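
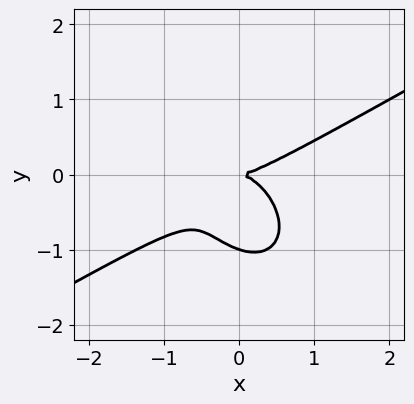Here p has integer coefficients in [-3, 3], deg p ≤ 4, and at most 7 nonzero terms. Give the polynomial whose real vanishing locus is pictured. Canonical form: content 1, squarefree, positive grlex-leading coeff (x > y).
2*x^3 - 2*x^2*y - x*y^2 - 3*y^3 - 3*y^2

1. The degree is 3 — no degree-2 curve has this shape.
2. Against the integer gridlines: it crosses the x-axis at the gridline x = 0; the y-axis gridline crossings are at y ∈ {-1, 0}.
3. Matching integer coefficients to the picture gives p.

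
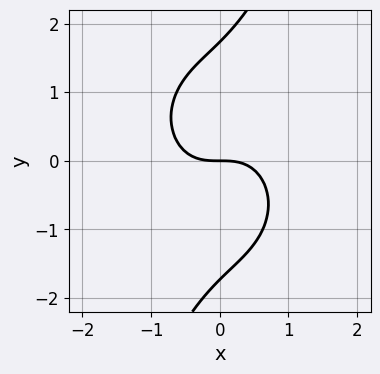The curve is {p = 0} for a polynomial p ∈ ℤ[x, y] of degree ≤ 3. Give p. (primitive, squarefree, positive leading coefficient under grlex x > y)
1. Degree: the shape is more complex than any degree-2 curve, so deg p = 3.
2. Reading off the gridlines: one x-axis crossing is at x = 0; it meets the y-axis at y = 0 (among the integer gridlines).
3. These observations pin down the coefficients.

3*x^3 + 2*x*y^2 - y^3 + 3*y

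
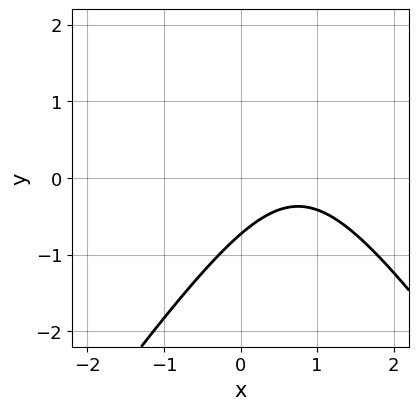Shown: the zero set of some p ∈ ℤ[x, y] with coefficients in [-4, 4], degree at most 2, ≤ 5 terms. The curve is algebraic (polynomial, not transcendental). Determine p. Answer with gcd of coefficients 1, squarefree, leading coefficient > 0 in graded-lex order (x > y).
2*x^2 - y^2 - 3*x + 2*y + 2

(a) The degree is 2 — no degree-1 curve has this shape.
(b) Against the integer gridlines: the curve avoids every integer x-axis point in the box.
(c) Putting this together gives p.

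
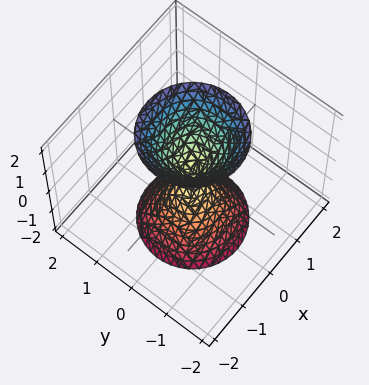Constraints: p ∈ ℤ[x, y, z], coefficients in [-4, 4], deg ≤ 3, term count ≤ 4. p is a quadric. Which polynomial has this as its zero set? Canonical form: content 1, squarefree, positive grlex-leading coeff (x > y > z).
First, there are 2 components. They look like related sheets of one shape, so recover p as a whole.
Next, degree: two nappes meeting at a single point; a quadric, so deg p = 2.
Then, symmetries: mirror symmetry z ↦ −z ⇒ only even powers of z; the z-axis is an axis of rotation, so x and y enter only as x² + y².
Then, from the axis intercepts and sections: it crosses the y-axis at the gridline y = 0; one x-axis crossing is at x = 0; one z-axis crossing is at z = 0.
Finally, assembling these constraints gives the stated polynomial.

3*x^2 + 3*y^2 - z^2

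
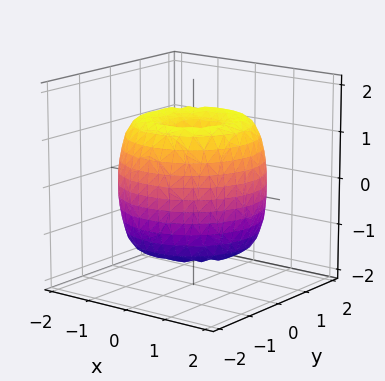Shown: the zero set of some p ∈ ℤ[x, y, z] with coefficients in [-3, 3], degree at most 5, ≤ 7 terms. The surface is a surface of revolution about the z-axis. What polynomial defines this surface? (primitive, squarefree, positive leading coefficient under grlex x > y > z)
First, the degree is 4 — a generic line meets the surface in up to 4 points.
Then, symmetry: the z-axis is an axis of rotation, so x and y enter only as x² + y².
Next, checking where it meets the axes: the z-axis gridline crossings are at z ∈ {-1, 1}; a circular section at z = 0 has radius between 1 and 2.
Finally, these observations pin down the coefficients.

x^4 + 2*x^2*y^2 + y^4 - 2*x^2 - 2*y^2 + z^2 - 1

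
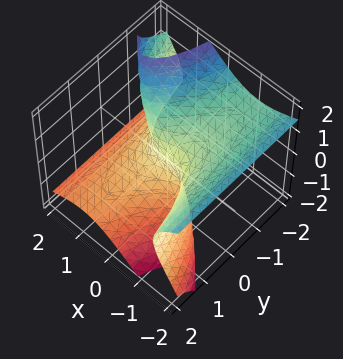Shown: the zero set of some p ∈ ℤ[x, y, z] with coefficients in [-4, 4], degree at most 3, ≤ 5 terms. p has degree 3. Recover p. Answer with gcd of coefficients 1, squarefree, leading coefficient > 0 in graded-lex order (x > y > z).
2*x^3 + x*y*z - 3*x*z^2 + 2*z^3 + 3*y

Degree: a generic line meets the surface in up to 3 points, so deg p = 3.
Observable constraints: one x-axis crossing is at x = 0; one z-axis crossing is at z = 0; it meets the y-axis at y = 0 (among the integer gridlines).
Together with the visible shape, these determine p as stated.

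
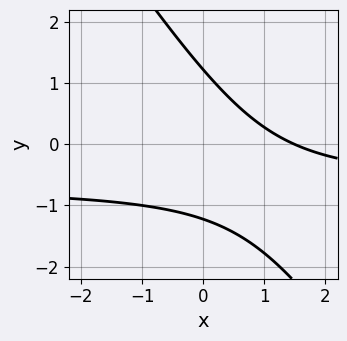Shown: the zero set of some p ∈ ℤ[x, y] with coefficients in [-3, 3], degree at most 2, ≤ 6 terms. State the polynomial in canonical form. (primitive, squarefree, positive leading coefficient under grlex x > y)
3*x*y + 2*y^2 + 2*x - 3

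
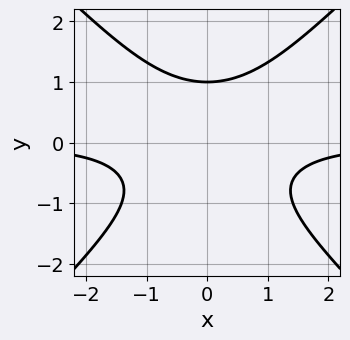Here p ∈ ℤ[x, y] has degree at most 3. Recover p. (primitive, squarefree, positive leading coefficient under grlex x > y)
(a) Degree: no degree-2 curve has this shape, so deg p = 3.
(b) Symmetries: mirror symmetry x ↦ −x ⇒ only even powers of x.
(c) From the axis intercepts and sections: it misses every integer gridline on the x-axis; it meets the y-axis at y = 1 (among the integer gridlines).
(d) Together with the visible shape, these determine p as stated.

x^2*y - y^3 + 1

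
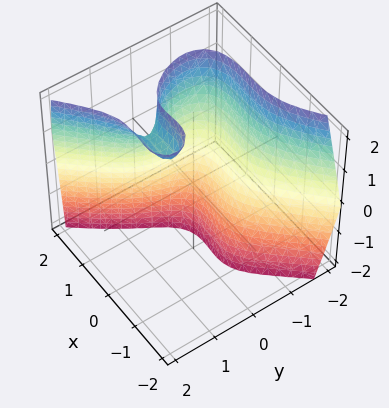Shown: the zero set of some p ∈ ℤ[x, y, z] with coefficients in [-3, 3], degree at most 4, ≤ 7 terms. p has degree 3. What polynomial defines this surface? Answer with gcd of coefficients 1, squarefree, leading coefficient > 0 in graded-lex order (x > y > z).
First, deg p = 3. No degree-2 surface has this shape.
Next, reading off the gridlines: the surface avoids every integer z-axis point in the box.
Finally, solving for integer coefficients yields p as stated.

3*x^3 - x^2*z - 3*y^3 + 3*y*z - 2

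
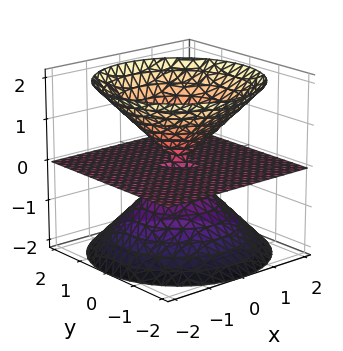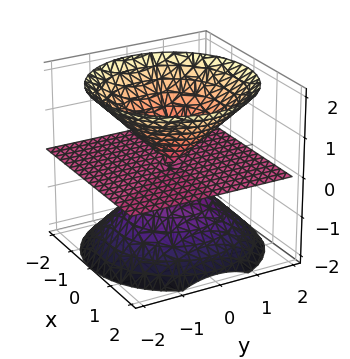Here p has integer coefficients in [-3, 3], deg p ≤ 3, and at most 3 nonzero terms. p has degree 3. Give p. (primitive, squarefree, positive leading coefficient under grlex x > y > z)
x^2*z + y^2*z - z^3

I count 2 distinct pieces. Treating them together as one polynomial.
deg p = 3. A generic line meets the surface in up to 3 points.
From the axis intercepts and sections: every point of the y-axis in the box is on the surface; it meets the z-axis at z = 0 (among the integer gridlines); the visible x-axis segment lies entirely on the surface.
The integer polynomial consistent with all of this is the stated p.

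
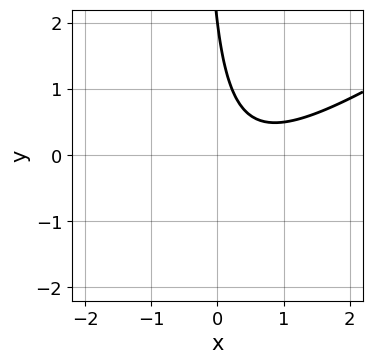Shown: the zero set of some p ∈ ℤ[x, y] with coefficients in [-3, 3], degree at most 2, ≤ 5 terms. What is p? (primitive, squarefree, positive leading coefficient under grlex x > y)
2*x^2 - 3*x*y - 2*x - y + 2

Degree: no degree-1 curve has this shape, so deg p = 2.
From the visible intercepts: one y-axis crossing is at y = 2; it misses every integer gridline on the x-axis.
The integer polynomial consistent with all of this is the stated p.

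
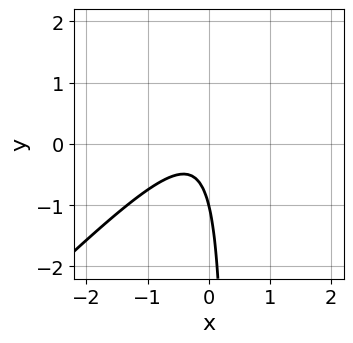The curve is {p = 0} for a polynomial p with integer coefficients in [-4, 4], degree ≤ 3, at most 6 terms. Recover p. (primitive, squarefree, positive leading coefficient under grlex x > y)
3*x^2 - 3*x*y + x + y + 1

1. deg p = 2.
2. Against the integer gridlines: it misses every integer gridline on the x-axis; one y-axis crossing is at y = -1.
3. Putting this together gives p.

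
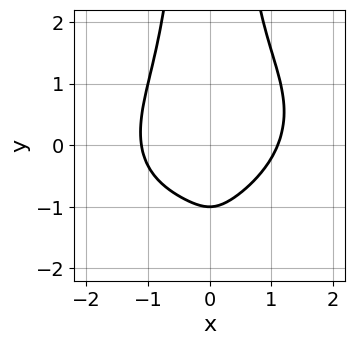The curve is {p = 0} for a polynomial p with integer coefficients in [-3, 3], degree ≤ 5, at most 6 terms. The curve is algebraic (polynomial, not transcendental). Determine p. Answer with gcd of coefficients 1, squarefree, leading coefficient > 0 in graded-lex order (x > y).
2*x^4 - x^3*y + 3*x^2*y^2 - 3*y - 3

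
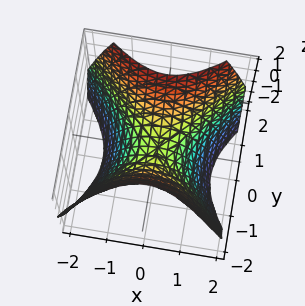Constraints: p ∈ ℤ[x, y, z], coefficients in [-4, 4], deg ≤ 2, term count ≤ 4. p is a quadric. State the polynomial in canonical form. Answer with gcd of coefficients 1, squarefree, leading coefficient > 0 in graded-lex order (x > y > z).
1. The degree is 2 — a saddle surface; a quadric.
2. Symmetries: it's symmetric under y → −y, forcing even powers of y; the x ↦ −x reflection is a symmetry, so x appears only in even powers.
3. Against the integer gridlines: it meets the y-axis at y = 0 (among the integer gridlines); it crosses the z-axis at the gridline z = 0; it meets the x-axis at x = 0 (among the integer gridlines).
4. Fitting integer coefficients to these (and the overall shape) gives p.

x^2 - y^2 + z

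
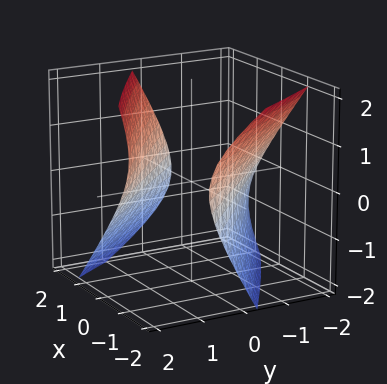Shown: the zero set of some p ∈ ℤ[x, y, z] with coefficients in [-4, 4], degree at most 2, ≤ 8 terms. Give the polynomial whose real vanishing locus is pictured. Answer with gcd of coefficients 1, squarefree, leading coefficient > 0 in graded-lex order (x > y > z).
First, there are 2 components. Treating them together as one polynomial.
Next, degree: the shape is more complex than any degree-1 surface, so deg p = 2.
Then, checking where it meets the axes: no z-intercept at any integer in the box.
Finally, these observations pin down the coefficients.

x^2 + 2*x*y + y^2 + y*z - z^2 - 2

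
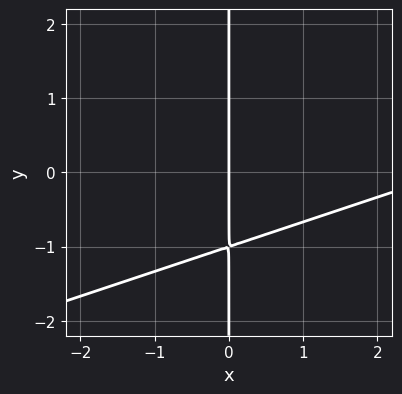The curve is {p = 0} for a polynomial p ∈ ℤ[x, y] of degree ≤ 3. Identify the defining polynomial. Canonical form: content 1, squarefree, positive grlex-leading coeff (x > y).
x^2 - 3*x*y - 3*x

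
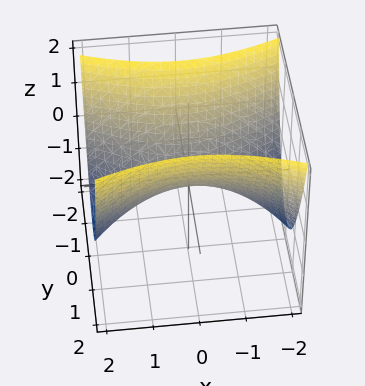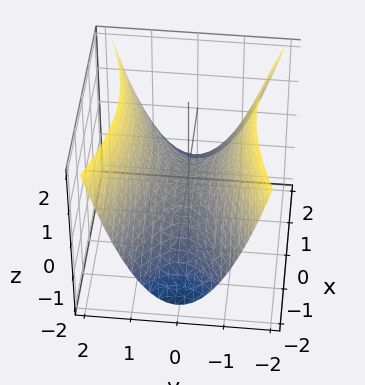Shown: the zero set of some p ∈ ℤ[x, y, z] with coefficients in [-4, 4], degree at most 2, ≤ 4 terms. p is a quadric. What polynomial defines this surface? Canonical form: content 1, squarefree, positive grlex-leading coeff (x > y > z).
First, degree: a hyperbolic paraboloid; a quadric, so deg p = 2.
Then, symmetries: mirror symmetry x ↦ −x ⇒ only even powers of x; it's symmetric under y → −y, forcing even powers of y.
Next, against the integer gridlines: it meets the x-axis at x = 0 (among the integer gridlines); one z-axis crossing is at z = 0; it meets the y-axis at y = 0 (among the integer gridlines).
Finally, assembling these constraints gives the stated polynomial.

x^2 - 3*y^2 + 3*z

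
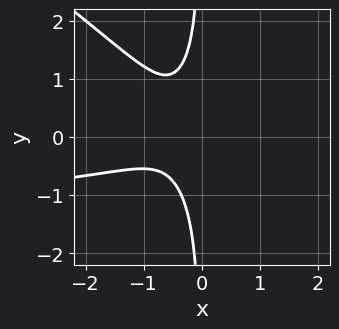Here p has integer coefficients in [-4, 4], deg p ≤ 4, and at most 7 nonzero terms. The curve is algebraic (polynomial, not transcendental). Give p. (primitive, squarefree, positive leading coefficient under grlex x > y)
deg p = 3. The shape is more complex than any degree-2 curve.
Reading off the gridlines: the curve avoids every integer y-axis point in the box; the curve avoids every integer x-axis point in the box.
Matching integer coefficients to the picture gives p.

2*x^2*y + 3*x*y^2 + 3*x^2 + 3*x + 2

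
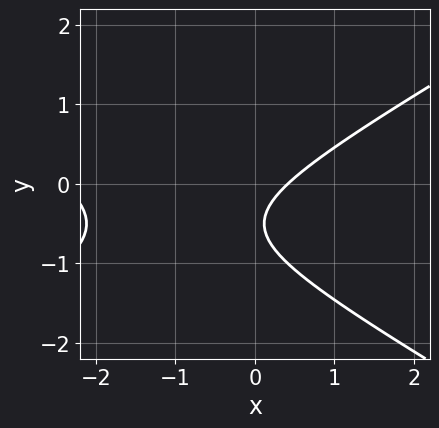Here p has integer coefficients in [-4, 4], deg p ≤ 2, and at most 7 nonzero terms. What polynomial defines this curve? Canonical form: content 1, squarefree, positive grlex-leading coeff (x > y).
(a) deg p = 2. A generic line meets the curve in up to 2 points.
(b) Checking where it meets the axes: the curve avoids every integer y-axis point in the box.
(c) The integer polynomial consistent with all of this is the stated p.

x^2 - 3*y^2 + 2*x - 3*y - 1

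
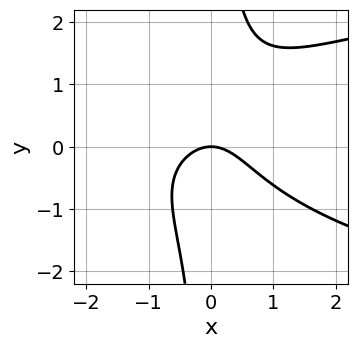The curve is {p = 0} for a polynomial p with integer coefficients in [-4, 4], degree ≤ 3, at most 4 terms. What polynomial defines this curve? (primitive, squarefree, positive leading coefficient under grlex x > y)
1. Degree: no degree-2 curve has this shape, so deg p = 3.
2. Against the integer gridlines: it crosses the x-axis at the gridline x = 0; one y-axis crossing is at y = 0.
3. Matching integer coefficients to the picture gives p.

x*y^2 - x^2 - y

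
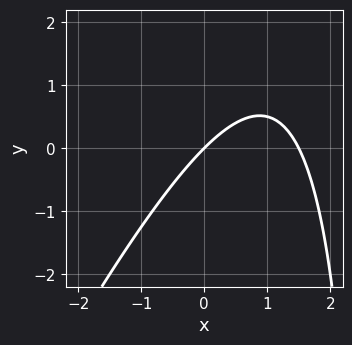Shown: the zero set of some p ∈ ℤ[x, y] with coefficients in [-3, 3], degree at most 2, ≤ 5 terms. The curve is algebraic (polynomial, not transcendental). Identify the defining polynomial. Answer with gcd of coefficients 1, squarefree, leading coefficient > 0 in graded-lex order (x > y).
(a) deg p = 2. The shape is more complex than any degree-1 curve.
(b) Checking where it meets the axes: it meets the x-axis at x = 0 (among the integer gridlines); it meets the y-axis at y = 0 (among the integer gridlines).
(c) Together with the visible shape, these determine p as stated.

2*x^2 - x*y - 3*x + 3*y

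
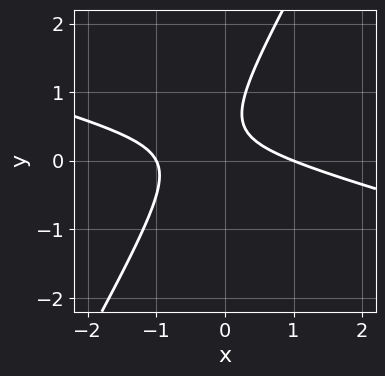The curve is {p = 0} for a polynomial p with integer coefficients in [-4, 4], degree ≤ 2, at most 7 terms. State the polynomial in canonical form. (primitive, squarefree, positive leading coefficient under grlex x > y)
Degree: the shape is more complex than any degree-1 curve, so deg p = 2.
Observable constraints: it misses every integer gridline on the y-axis; the x-axis gridline crossings are at x ∈ {-1, 1}.
Fitting integer coefficients to these (and the overall shape) gives p.

x^2 + 3*x*y - 2*y^2 + 2*y - 1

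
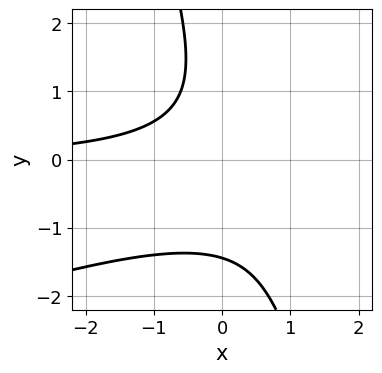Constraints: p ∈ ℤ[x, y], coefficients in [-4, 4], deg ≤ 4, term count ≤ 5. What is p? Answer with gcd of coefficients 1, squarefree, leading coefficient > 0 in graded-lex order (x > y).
(a) deg p = 3. No degree-2 curve has this shape.
(b) From the axis intercepts and sections: no x-intercept at any integer in the box.
(c) Fitting integer coefficients to these (and the overall shape) gives p.

x^2*y - 3*x*y^2 - y^3 - 3*x*y - 3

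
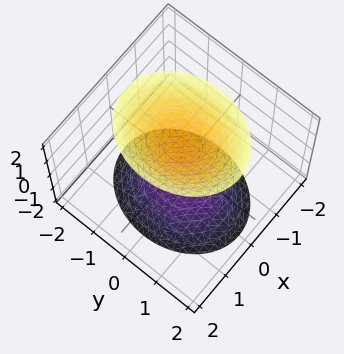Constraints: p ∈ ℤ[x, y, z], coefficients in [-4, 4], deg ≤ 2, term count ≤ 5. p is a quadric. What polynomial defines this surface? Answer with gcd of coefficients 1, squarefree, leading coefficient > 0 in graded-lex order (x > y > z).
1. There are 2 components.
2. Degree: two sheets facing apart; a quadric, so deg p = 2.
3. Symmetries: mirror symmetry y ↦ −y ⇒ only even powers of y; the z ↦ −z reflection is a symmetry, so z appears only in even powers; the x ↦ −x reflection is a symmetry, so x appears only in even powers.
4. Checking where it meets the axes: the surface avoids every integer x-axis point in the box; no y-intercept at any integer in the box.
5. These observations pin down the coefficients.

3*x^2 + 2*y^2 - 2*z^2 + 3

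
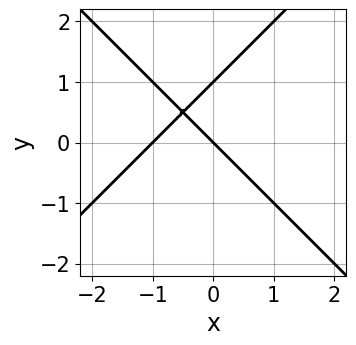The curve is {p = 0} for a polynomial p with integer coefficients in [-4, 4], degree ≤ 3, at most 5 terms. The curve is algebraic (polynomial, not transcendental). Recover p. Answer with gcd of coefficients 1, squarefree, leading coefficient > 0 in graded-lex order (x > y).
x^2 - y^2 + x + y

First, the degree is 2 — a generic line meets the curve in up to 2 points.
Then, reading off the gridlines: among the integer gridlines, it crosses the y-axis at y ∈ {0, 1}; the x-axis gridline crossings are at x ∈ {-1, 0}.
Finally, solving for integer coefficients yields p as stated.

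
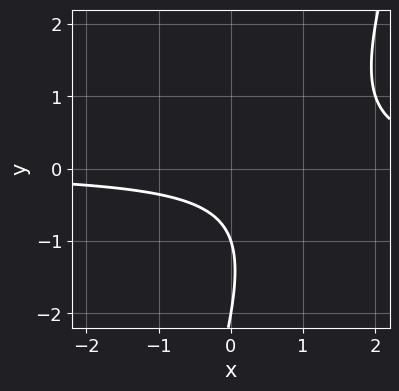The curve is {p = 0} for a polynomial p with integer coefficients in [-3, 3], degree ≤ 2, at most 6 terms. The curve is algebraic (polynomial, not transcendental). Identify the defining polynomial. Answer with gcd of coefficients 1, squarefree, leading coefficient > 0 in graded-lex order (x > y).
The degree is 2 — no degree-1 curve has this shape.
From the axis intercepts and sections: the curve avoids every integer x-axis point in the box; among the integer gridlines, it crosses the y-axis at y ∈ {-2, -1}.
Matching integer coefficients to the picture gives p.

3*x*y - y^2 - 3*y - 2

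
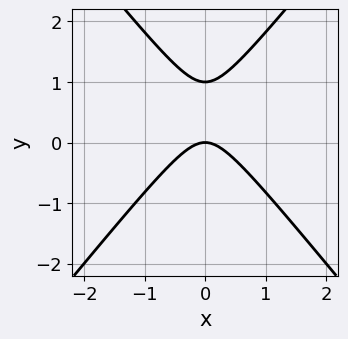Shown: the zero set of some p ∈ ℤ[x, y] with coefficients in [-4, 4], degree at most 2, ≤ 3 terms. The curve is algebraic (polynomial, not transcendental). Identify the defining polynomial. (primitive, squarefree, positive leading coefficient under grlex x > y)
3*x^2 - 2*y^2 + 2*y

The degree is 2 — no degree-1 curve has this shape.
Symmetries: the x ↦ −x reflection is a symmetry, so x appears only in even powers.
From the visible intercepts: the y-axis gridline crossings are at y ∈ {0, 1}; one x-axis crossing is at x = 0.
Assembling these constraints gives the stated polynomial.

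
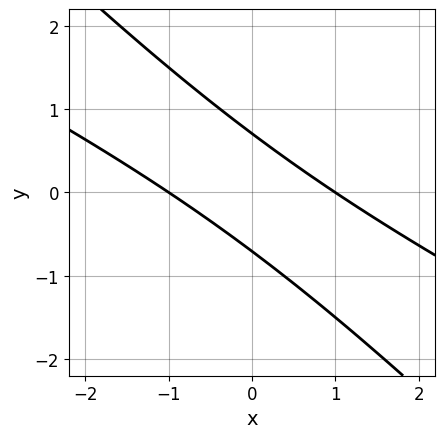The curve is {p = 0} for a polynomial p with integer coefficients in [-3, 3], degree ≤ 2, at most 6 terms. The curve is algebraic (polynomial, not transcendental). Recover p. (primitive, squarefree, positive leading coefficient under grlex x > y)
x^2 + 3*x*y + 2*y^2 - 1

(a) deg p = 2.
(b) Checking where it meets the axes: among the integer gridlines, it crosses the x-axis at x ∈ {-1, 1}.
(c) Assembling these constraints gives the stated polynomial.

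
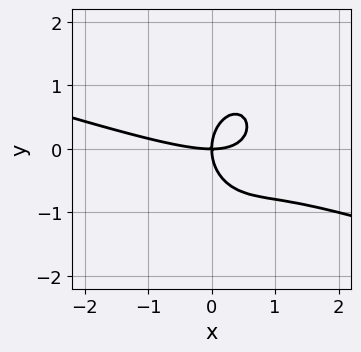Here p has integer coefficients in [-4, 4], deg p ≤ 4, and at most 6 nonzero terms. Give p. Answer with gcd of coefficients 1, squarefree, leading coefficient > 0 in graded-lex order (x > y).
First, degree: no degree-2 curve has this shape, so deg p = 3.
Then, reading off the gridlines: one y-axis crossing is at y = 0; it crosses the x-axis at the gridline x = 0.
Finally, together with the visible shape, these determine p as stated.

x^3 + 3*x^2*y + 2*y^3 - 3*x*y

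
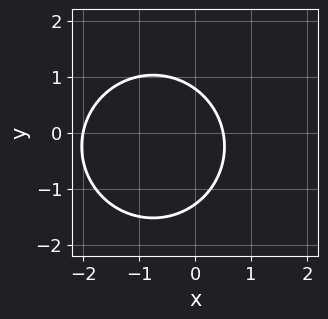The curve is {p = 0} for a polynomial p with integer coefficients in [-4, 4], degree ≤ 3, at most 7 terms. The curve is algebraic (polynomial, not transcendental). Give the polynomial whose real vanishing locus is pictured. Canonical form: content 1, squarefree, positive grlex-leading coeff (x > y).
2*x^2 + 2*y^2 + 3*x + y - 2

1. deg p = 2. No degree-1 curve has this shape.
2. Against the integer gridlines: one x-axis crossing is at x = -2.
3. The integer polynomial consistent with all of this is the stated p.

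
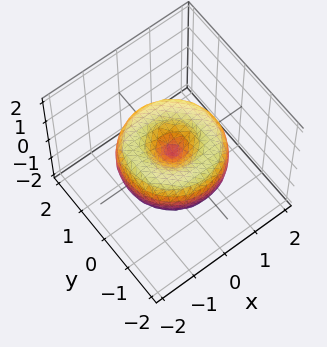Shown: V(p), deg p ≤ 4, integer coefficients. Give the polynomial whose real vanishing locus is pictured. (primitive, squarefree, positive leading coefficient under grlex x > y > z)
x^4 + 2*x^2*y^2 + y^4 - 2*x^2 - 2*y^2 + 2*z^2

1. Degree: a generic line meets the surface in up to 4 points, so deg p = 4.
2. By symmetry, every cross-section ⟂ z is a circle, so x, y appear only via x² + y².
3. Observable constraints: one y-axis crossing is at y = 0; one x-axis crossing is at x = 0.
4. Together with the visible shape, these determine p as stated.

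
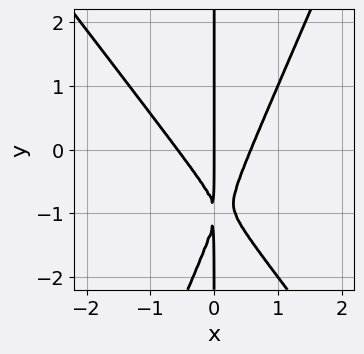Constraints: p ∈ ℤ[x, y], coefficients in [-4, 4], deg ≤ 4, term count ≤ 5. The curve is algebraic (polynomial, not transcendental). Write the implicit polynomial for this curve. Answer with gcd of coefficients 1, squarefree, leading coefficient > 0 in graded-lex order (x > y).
3*x^3 + x^2*y - x*y^2 - 2*x*y - x

(a) The degree is 3 — no degree-2 curve has this shape.
(b) From the visible intercepts: it meets the x-axis at x = 0 (among the integer gridlines); every point of the y-axis in the box is on the curve.
(c) Solving for integer coefficients yields p as stated.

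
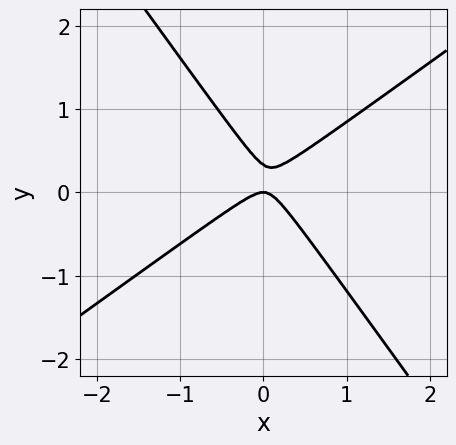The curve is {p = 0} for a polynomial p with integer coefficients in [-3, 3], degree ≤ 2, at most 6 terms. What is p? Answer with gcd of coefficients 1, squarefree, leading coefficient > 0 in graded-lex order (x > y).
3*x^2 - 2*x*y - 3*y^2 + y

(a) deg p = 2.
(b) Reading off the gridlines: it crosses the x-axis at the gridline x = 0; it meets the y-axis at y = 0 (among the integer gridlines).
(c) Assembling these constraints gives the stated polynomial.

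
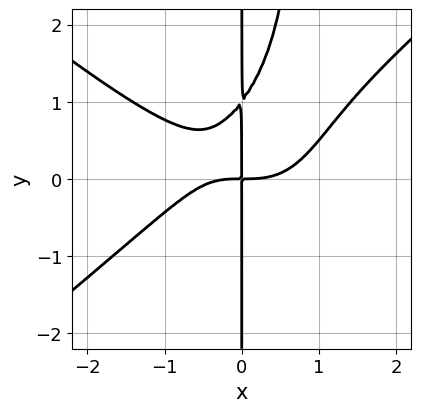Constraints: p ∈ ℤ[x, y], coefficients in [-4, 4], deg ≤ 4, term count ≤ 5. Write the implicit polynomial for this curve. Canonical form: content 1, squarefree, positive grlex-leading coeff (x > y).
2*x^4 - 3*x^2*y^2 - x^2*y + 3*x*y^2 - 3*x*y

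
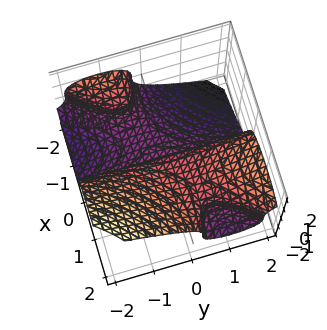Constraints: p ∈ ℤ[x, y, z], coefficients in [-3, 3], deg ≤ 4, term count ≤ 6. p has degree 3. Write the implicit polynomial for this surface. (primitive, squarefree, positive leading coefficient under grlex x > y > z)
2*x^2*y - 2*x*y^2 + 3*z^3 - x

First, the degree is 3 — no degree-2 surface has this shape.
Then, from the axis intercepts and sections: one z-axis crossing is at z = 0; every point of the y-axis in the box is on the surface; it meets the x-axis at x = 0 (among the integer gridlines).
Finally, these observations pin down the coefficients.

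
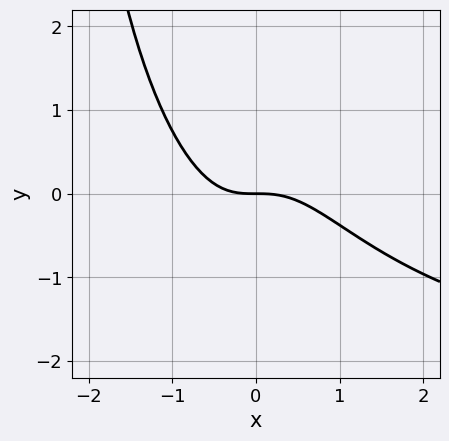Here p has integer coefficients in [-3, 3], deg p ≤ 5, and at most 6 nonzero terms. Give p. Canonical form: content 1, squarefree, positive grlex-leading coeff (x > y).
1. The degree is 4 — no degree-3 curve has this shape.
2. Reading off the gridlines: it meets the y-axis at y = 0 (among the integer gridlines); one x-axis crossing is at x = 0.
3. Together with the visible shape, these determine p as stated.

x^3*y + 3*x^3 + 3*x^2*y + x*y + 3*y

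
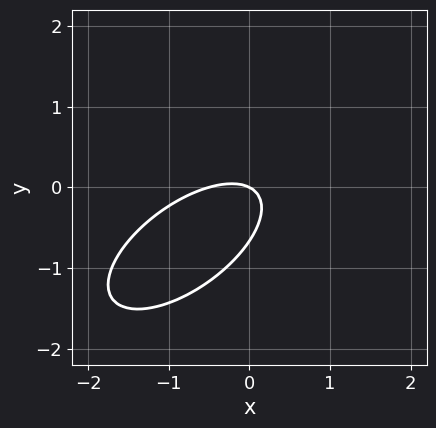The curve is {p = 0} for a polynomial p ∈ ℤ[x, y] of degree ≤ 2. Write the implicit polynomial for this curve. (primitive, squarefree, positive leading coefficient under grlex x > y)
2*x^2 - 3*x*y + 3*y^2 + x + 2*y

(a) Degree: no degree-1 curve has this shape, so deg p = 2.
(b) Against the integer gridlines: one x-axis crossing is at x = 0; it crosses the y-axis at the gridline y = 0.
(c) Assembling these constraints gives the stated polynomial.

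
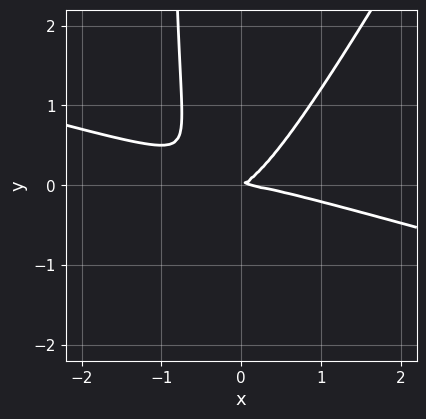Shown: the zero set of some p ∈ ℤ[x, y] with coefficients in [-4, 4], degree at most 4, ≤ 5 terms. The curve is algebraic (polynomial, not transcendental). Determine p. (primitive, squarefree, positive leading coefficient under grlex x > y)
Degree: a generic line meets the curve in up to 3 points, so deg p = 3.
Observable constraints: it meets the y-axis at y = 0 (among the integer gridlines); it crosses the x-axis at the gridline x = 0.
These observations pin down the coefficients.

x^3 + 3*x^2*y - 2*x*y^2 + x*y - 2*y^2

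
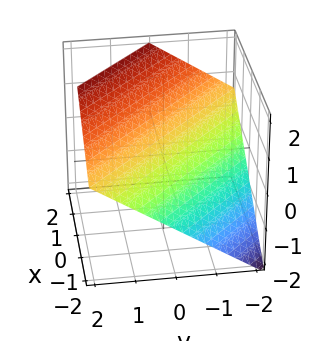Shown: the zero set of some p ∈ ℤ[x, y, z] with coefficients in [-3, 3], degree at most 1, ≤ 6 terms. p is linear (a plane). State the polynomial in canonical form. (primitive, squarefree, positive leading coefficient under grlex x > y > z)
2*x + 2*y - 3*z + 2

deg p = 1.
Checking where it meets the axes: it meets the y-axis at y = -1 (among the integer gridlines); it meets the x-axis at x = -1 (among the integer gridlines).
The integer polynomial consistent with all of this is the stated p.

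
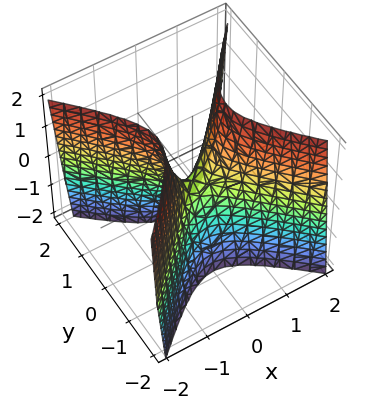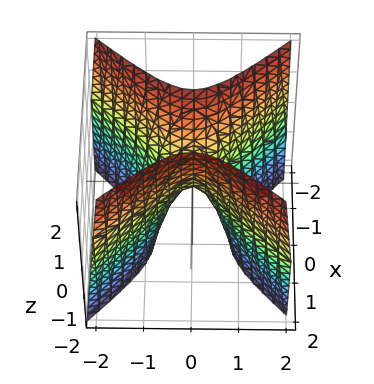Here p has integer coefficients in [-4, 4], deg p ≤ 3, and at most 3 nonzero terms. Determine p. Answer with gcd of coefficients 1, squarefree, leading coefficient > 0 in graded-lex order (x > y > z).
1. deg p = 2. A saddle surface; a quadric.
2. Symmetries: it's symmetric under x → −x, forcing even powers of x; mirror symmetry y ↦ −y ⇒ only even powers of y.
3. Checking where it meets the axes: one y-axis crossing is at y = 0; it crosses the x-axis at the gridline x = 0.
4. Fitting integer coefficients to these (and the overall shape) gives p.

3*x^2 - 3*y^2 - z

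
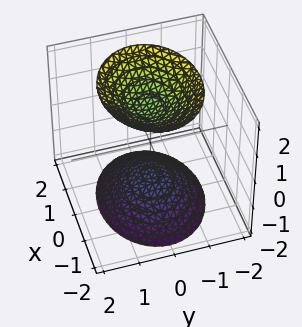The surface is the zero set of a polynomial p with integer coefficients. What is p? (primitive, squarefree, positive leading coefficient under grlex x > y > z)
2*x^2 + 3*y^2 - 2*z^2 + 3

First, there are 2 components. Treating them together as one polynomial.
Next, the degree is 2 — two sheets facing apart; a quadric.
Then, symmetries: it's symmetric under x → −x, forcing even powers of x; it's symmetric under y → −y, forcing even powers of y; the z ↦ −z reflection is a symmetry, so z appears only in even powers.
Then, from the axis intercepts and sections: no y-intercept at any integer in the box; no x-intercept at any integer in the box.
Finally, the integer polynomial consistent with all of this is the stated p.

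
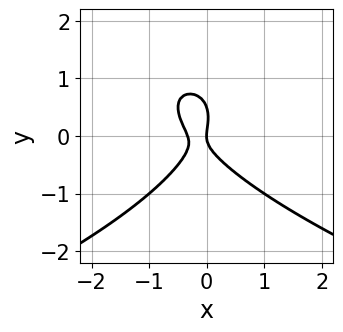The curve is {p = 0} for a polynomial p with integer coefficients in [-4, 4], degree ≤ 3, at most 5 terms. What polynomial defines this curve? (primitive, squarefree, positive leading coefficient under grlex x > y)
1. deg p = 3.
2. From the visible intercepts: it crosses the y-axis at the gridline y = 0; it meets the x-axis at x = 0 (among the integer gridlines).
3. These observations pin down the coefficients.

2*y^3 + 3*x^2 + x*y - y^2 + x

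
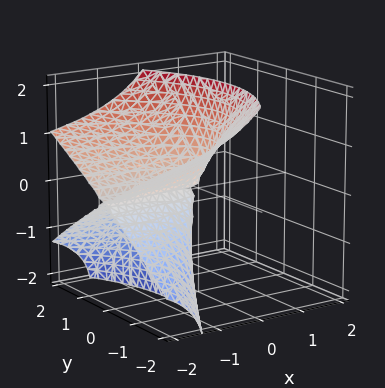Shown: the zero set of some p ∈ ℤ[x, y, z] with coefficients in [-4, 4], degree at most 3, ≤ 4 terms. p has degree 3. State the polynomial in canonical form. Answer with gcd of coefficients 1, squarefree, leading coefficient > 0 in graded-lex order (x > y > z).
The degree is 3 — the shape is more complex than any degree-2 surface.
Checking where it meets the axes: it meets the y-axis at y = 0 (among the integer gridlines); it crosses the z-axis at the gridline z = 0; the visible x-axis segment lies entirely on the surface.
Fitting integer coefficients to these (and the overall shape) gives p.

3*x*z^2 - z^3 + 2*y^2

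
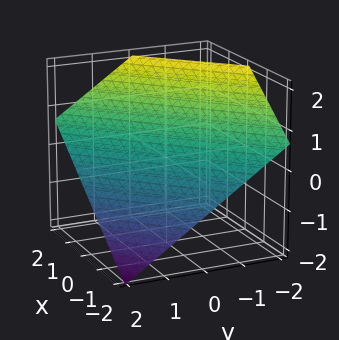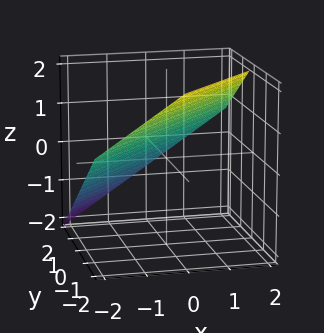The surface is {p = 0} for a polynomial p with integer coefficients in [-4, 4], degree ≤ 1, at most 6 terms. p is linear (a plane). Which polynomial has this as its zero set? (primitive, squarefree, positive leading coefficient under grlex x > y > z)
deg p = 1. The surface is flat (a plane).
Against the integer gridlines: one y-axis crossing is at y = 1; it meets the x-axis at x = -1 (among the integer gridlines).
The integer polynomial consistent with all of this is the stated p.

2*x - 2*y - 3*z + 2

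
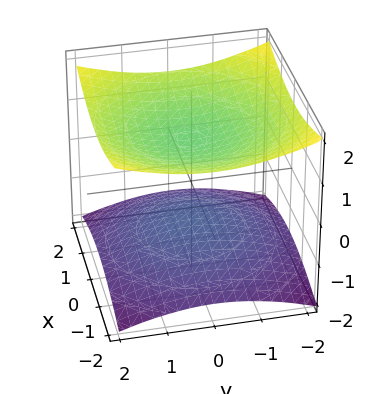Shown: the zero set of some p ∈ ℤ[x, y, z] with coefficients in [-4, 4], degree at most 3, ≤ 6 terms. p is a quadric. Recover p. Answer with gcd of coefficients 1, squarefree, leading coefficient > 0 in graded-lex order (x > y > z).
x^2 + y^2 - 3*z^2 + 3

1. The picture has 2 separate pieces. They look like related sheets of one shape, so recover p as a whole.
2. Degree: two sheets facing apart; a quadric, so deg p = 2.
3. Symmetries: rotational symmetry about the z-axis ⇒ p depends on x, y only through x² + y²; mirror symmetry z ↦ −z ⇒ only even powers of z.
4. Against the integer gridlines: the z-axis gridline crossings are at z ∈ {-1, 1}; the surface avoids every integer x-axis point in the box.
5. The integer polynomial consistent with all of this is the stated p.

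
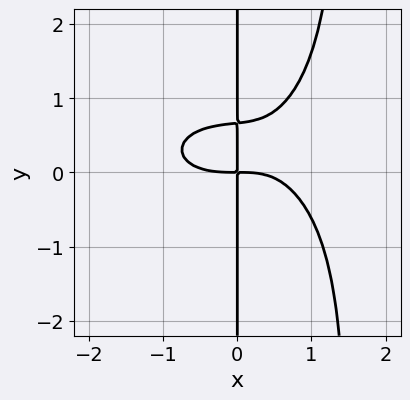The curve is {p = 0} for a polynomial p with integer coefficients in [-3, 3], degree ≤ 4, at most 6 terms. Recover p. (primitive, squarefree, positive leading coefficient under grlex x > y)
x^4 + 2*x^2*y^2 - x^2*y - 3*x*y^2 + 2*x*y

The degree is 4 — no degree-3 curve has this shape.
Against the integer gridlines: the visible y-axis segment lies entirely on the curve.
Solving for integer coefficients yields p as stated.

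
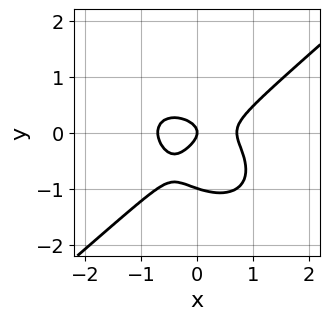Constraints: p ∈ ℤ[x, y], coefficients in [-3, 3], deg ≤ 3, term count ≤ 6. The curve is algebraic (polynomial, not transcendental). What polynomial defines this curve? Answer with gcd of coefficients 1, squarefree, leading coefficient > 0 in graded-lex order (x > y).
2*x^3 - 3*y^3 - 3*y^2 - x

(a) The degree is 3 — the shape is more complex than any degree-2 curve.
(b) From the visible intercepts: it crosses the x-axis at the gridline x = 0; among the integer gridlines, it crosses the y-axis at y ∈ {-1, 0}.
(c) Solving for integer coefficients yields p as stated.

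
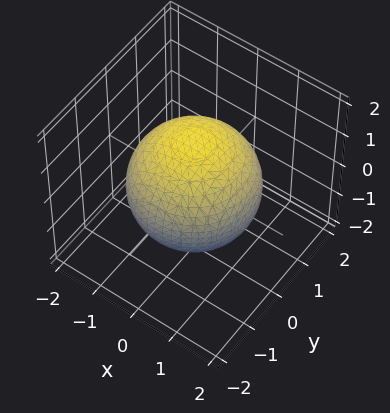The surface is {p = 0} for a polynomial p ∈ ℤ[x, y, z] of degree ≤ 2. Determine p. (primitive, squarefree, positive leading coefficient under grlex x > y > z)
x^2 + y^2 + z^2 - 2

1. deg p = 2.
2. By symmetry, the z-axis is an axis of rotation, so x and y enter only as x² + y².
3. Reading off the gridlines: a circular section at z = 0 has radius between 1 and 2.
4. Assembling these constraints gives the stated polynomial.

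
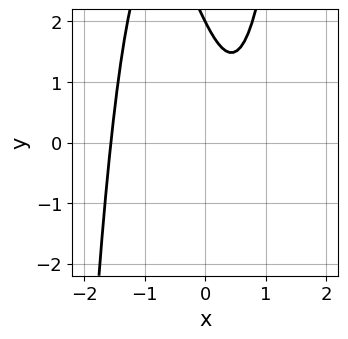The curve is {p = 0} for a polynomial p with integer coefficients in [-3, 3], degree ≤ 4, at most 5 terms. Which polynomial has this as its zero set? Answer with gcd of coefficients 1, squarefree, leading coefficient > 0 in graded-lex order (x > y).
1. The degree is 3 — no degree-2 curve has this shape.
2. From the axis intercepts and sections: one y-axis crossing is at y = 2.
3. Matching integer coefficients to the picture gives p.

2*x^3 + x^2 - 2*x - y + 2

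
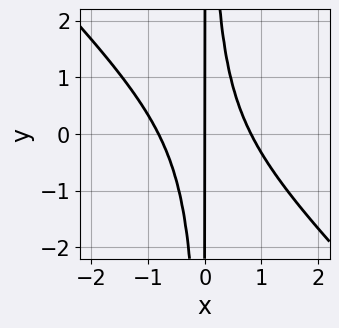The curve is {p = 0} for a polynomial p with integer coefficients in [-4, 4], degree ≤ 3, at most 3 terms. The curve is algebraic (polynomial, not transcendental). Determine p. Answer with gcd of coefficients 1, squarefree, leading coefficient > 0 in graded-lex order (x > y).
(a) The degree is 3 — a generic line meets the curve in up to 3 points.
(b) From the axis intercepts and sections: it crosses the x-axis at the gridline x = 0; the visible y-axis segment lies entirely on the curve.
(c) Fitting integer coefficients to these (and the overall shape) gives p.

3*x^3 + 3*x^2*y - 2*x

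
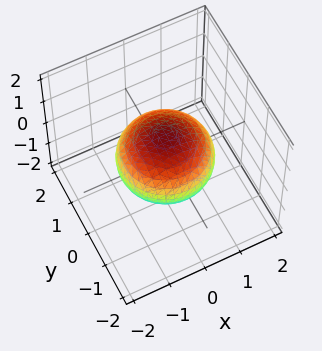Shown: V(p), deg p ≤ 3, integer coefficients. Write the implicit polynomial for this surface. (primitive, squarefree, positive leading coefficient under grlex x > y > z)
2*x^2 + 2*y^2 + 3*z^2 - 3

First, deg p = 2. A closed, bounded, convex surface; a quadric.
Next, symmetries: rotational symmetry about the z-axis ⇒ p depends on x, y only through x² + y²; the z ↦ −z reflection is a symmetry, so z appears only in even powers.
Next, checking where it meets the axes: the z-axis gridline crossings are at z ∈ {-1, 1}; a circular section at z = 0 has radius between 1 and 2.
Finally, putting this together gives p.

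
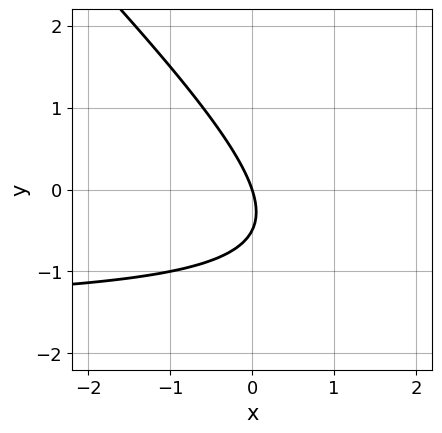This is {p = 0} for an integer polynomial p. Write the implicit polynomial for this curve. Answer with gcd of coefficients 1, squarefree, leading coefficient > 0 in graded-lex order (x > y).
1. deg p = 2. The shape is more complex than any degree-1 curve.
2. Reading off the gridlines: it crosses the y-axis at the gridline y = 0; it meets the x-axis at x = 0 (among the integer gridlines).
3. Together with the visible shape, these determine p as stated.

2*x*y + 2*y^2 + 3*x + y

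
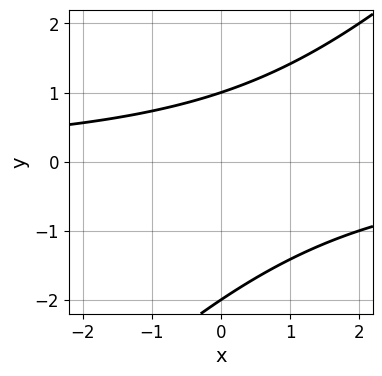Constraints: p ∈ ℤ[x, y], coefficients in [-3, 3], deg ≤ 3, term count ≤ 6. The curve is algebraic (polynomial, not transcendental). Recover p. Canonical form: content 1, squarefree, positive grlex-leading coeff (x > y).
1. deg p = 2. The shape is more complex than any degree-1 curve.
2. Reading off the gridlines: among the integer gridlines, it crosses the y-axis at y ∈ {-2, 1}; no x-intercept at any integer in the box.
3. Together with the visible shape, these determine p as stated.

x*y - y^2 - y + 2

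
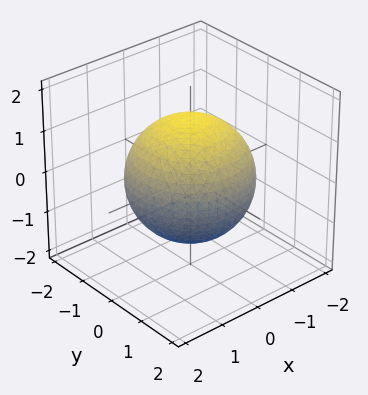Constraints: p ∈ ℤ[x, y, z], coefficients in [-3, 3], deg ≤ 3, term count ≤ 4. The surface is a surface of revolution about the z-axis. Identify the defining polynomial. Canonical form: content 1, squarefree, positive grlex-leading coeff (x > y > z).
x^2 + y^2 + z^2 - 2

First, degree: a generic line meets the surface in up to 2 points, so deg p = 2.
Next, symmetries: rotational symmetry about the z-axis ⇒ p depends on x, y only through x² + y².
Then, observable constraints: a circular section at z = -1 has radius exactly 1.
Finally, solving for integer coefficients yields p as stated.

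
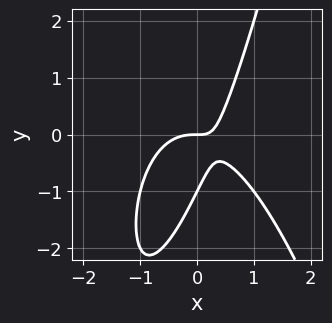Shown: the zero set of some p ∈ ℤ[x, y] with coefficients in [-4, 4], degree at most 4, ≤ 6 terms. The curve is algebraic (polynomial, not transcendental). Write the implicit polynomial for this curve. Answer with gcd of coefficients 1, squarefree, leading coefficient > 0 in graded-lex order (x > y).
deg p = 3. The shape is more complex than any degree-2 curve.
Checking where it meets the axes: it crosses the x-axis at the gridline x = 0; the y-axis gridline crossings are at y ∈ {-1, 0}.
The integer polynomial consistent with all of this is the stated p.

2*x^3 + 2*x*y - y^2 - y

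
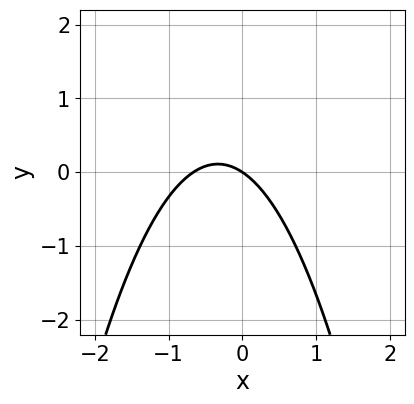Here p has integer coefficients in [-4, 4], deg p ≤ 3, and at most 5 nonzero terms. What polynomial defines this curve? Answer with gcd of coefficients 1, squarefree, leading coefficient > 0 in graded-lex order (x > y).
(a) Degree: no degree-1 curve has this shape, so deg p = 2.
(b) From the axis intercepts and sections: it meets the x-axis at x = 0 (among the integer gridlines); it crosses the y-axis at the gridline y = 0.
(c) Assembling these constraints gives the stated polynomial.

3*x^2 + 2*x + 3*y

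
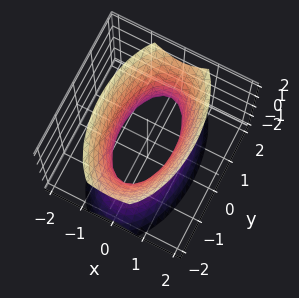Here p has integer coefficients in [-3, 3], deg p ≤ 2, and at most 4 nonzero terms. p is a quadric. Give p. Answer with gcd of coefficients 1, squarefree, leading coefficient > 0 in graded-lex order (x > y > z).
3*x^2 + y^2 - z^2 - 2

The degree is 2 — one connected sheet with a waist; a quadric.
Symmetries: the y ↦ −y reflection is a symmetry, so y appears only in even powers; the z ↦ −z reflection is a symmetry, so z appears only in even powers; mirror symmetry x ↦ −x ⇒ only even powers of x.
Reading off the gridlines: the surface avoids every integer z-axis point in the box.
Fitting integer coefficients to these (and the overall shape) gives p.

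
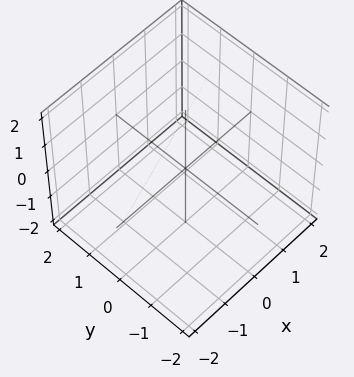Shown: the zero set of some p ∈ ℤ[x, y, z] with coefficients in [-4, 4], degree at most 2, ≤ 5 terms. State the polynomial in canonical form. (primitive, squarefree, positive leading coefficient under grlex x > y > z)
1. The degree is 1 — every cross-section is a straight line — this is a plane.
2. Observable constraints: it crosses the x-axis at the gridline x = -2; it meets the z-axis at z = 2 (among the integer gridlines).
3. Solving for integer coefficients yields p as stated.

x - 3*y - z + 2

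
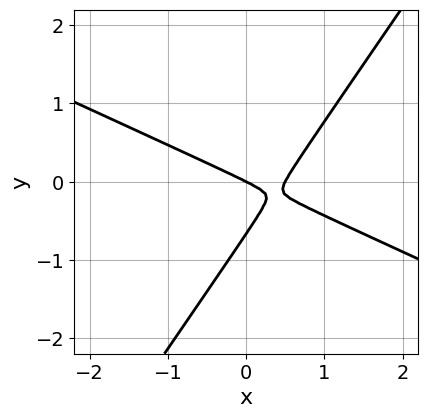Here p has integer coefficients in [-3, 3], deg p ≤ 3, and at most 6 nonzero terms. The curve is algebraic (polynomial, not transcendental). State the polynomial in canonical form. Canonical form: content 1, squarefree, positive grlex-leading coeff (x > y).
2*x^2 + 3*x*y - 3*y^2 - x - 2*y

1. The degree is 2 — the shape is more complex than any degree-1 curve.
2. Checking where it meets the axes: it crosses the y-axis at the gridline y = 0; it meets the x-axis at x = 0 (among the integer gridlines).
3. Solving for integer coefficients yields p as stated.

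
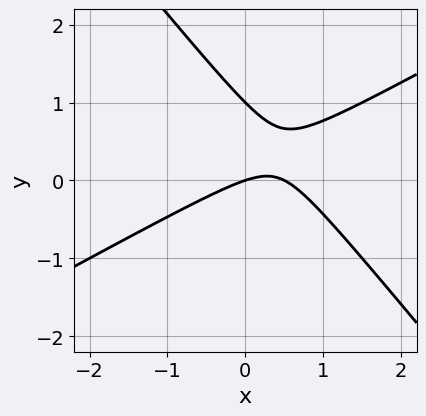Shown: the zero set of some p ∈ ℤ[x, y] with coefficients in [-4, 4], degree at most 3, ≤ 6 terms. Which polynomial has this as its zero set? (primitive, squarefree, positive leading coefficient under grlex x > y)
2*x^2 - 2*x*y - 3*y^2 - x + 3*y

The degree is 2 — the shape is more complex than any degree-1 curve.
From the visible intercepts: among the integer gridlines, it crosses the y-axis at y ∈ {0, 1}; it crosses the x-axis at the gridline x = 0.
These observations pin down the coefficients.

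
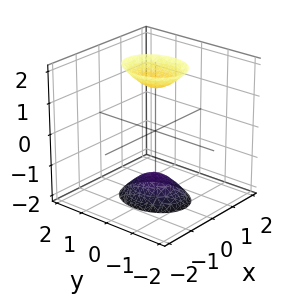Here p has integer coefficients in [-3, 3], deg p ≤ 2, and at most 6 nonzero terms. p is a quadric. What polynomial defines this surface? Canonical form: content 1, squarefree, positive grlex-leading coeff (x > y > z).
There are 2 components. Treating them together as one polynomial.
Degree: two sheets facing apart; a quadric, so deg p = 2.
Symmetries: the y ↦ −y reflection is a symmetry, so y appears only in even powers; the z ↦ −z reflection is a symmetry, so z appears only in even powers; it's symmetric under x → −x, forcing even powers of x.
Checking where it meets the axes: no y-intercept at any integer in the box; it misses every integer gridline on the x-axis.
Solving for integer coefficients yields p as stated.

3*x^2 + 2*y^2 - z^2 + 2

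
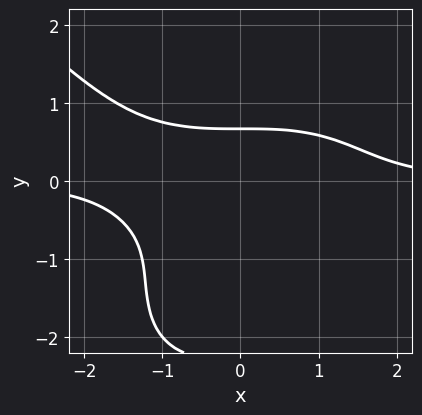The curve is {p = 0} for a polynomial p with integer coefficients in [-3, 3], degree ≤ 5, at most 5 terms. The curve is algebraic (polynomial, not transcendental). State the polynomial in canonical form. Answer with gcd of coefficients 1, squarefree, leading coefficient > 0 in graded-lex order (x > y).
x^3*y + y^4 + 3*y^3 + 2*y^2 - 2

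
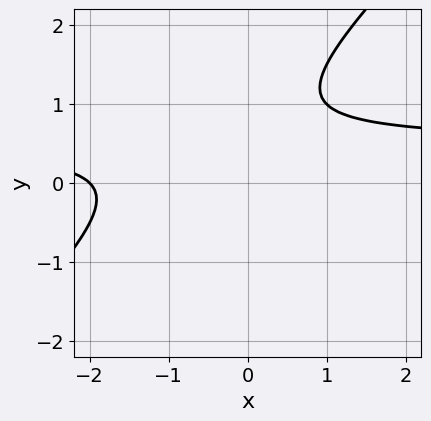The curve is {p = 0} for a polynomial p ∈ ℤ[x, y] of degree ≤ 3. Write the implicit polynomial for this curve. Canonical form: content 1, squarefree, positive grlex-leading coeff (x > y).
1. deg p = 2. A generic line meets the curve in up to 2 points.
2. From the axis intercepts and sections: no y-intercept at any integer in the box; it meets the x-axis at x = -2 (among the integer gridlines).
3. Fitting integer coefficients to these (and the overall shape) gives p.

2*x*y - 2*y^2 - x + 3*y - 2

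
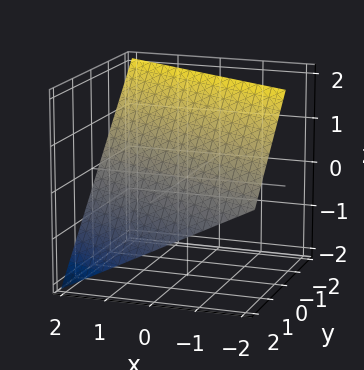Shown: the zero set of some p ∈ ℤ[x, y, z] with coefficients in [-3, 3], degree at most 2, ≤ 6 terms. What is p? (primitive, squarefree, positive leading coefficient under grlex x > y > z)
x + 2*y + 2*z - 2

1. The degree is 1 — the surface is flat (a plane).
2. From the visible intercepts: one z-axis crossing is at z = 1; one x-axis crossing is at x = 2; it crosses the y-axis at the gridline y = 1.
3. The integer polynomial consistent with all of this is the stated p.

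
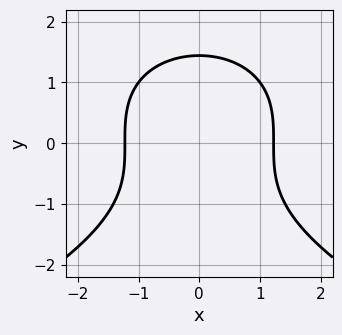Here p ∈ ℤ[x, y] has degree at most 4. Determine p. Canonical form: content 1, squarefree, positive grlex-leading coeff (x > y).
1. Degree: the shape is more complex than any degree-2 curve, so deg p = 3.
2. Symmetries: it's symmetric under x → −x, forcing even powers of x.
3. Together with the visible shape, these determine p as stated.

y^3 + 2*x^2 - 3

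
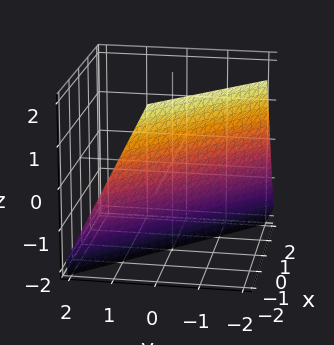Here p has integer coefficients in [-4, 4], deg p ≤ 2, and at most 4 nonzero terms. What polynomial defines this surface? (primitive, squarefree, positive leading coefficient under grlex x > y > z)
1. Degree: the surface is flat (a plane), so deg p = 1.
2. Against the integer gridlines: it meets the x-axis at x = -1 (among the integer gridlines); one y-axis crossing is at y = -1; one z-axis crossing is at z = -2.
3. Assembling these constraints gives the stated polynomial.

2*x + 2*y + z + 2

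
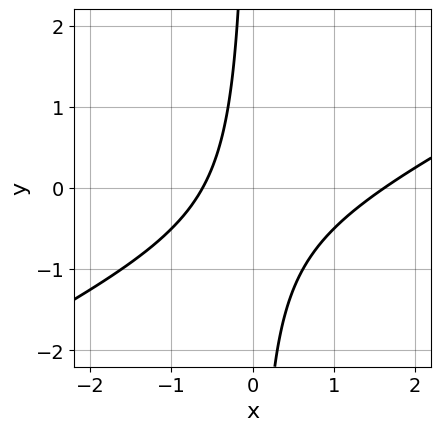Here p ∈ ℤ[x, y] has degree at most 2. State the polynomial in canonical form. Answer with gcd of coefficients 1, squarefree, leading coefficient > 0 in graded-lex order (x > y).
1. Degree: a generic line meets the curve in up to 2 points, so deg p = 2.
2. Against the integer gridlines: no y-intercept at any integer in the box.
3. Matching integer coefficients to the picture gives p.

x^2 - 2*x*y - x - 1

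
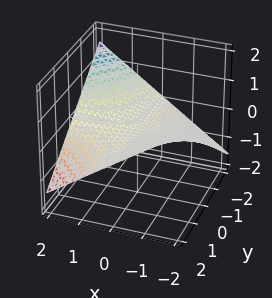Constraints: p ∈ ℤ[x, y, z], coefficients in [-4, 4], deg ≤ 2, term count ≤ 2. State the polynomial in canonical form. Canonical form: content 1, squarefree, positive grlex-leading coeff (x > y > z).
x*y + 3*z

The degree is 2 — a saddle surface; a quadric.
Checking where it meets the axes: the visible x-axis segment lies entirely on the surface; the visible y-axis segment lies entirely on the surface; it crosses the z-axis at the gridline z = 0.
Solving for integer coefficients yields p as stated.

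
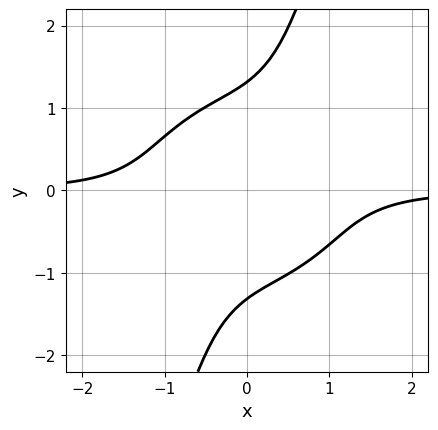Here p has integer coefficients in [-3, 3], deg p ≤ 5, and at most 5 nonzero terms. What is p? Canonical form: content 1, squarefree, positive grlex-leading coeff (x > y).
Degree: a generic line meets the curve in up to 4 points, so deg p = 4.
Against the integer gridlines: no x-intercept at any integer in the box.
Fitting integer coefficients to these (and the overall shape) gives p.

3*x^3*y + 3*x*y^3 - y^4 + 3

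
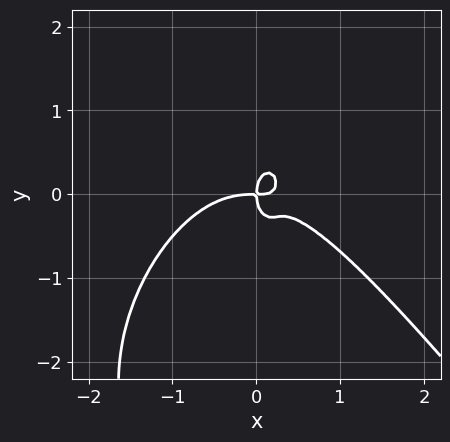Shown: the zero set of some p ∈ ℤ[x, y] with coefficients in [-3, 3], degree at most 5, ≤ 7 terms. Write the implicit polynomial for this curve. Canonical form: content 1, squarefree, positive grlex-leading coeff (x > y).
2*x^4 + x*y^3 + 3*x^2*y + y^3 - x*y

First, degree: no degree-3 curve has this shape, so deg p = 4.
Next, against the integer gridlines: one y-axis crossing is at y = 0; it meets the x-axis at x = 0 (among the integer gridlines).
Finally, the integer polynomial consistent with all of this is the stated p.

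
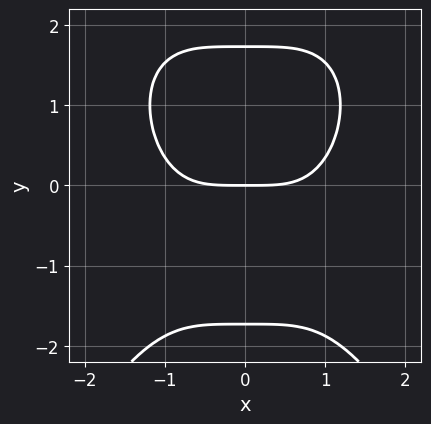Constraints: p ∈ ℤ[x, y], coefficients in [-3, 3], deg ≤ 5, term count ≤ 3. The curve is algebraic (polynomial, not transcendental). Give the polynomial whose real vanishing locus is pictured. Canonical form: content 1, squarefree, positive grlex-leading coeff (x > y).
First, deg p = 4.
Next, symmetries: mirror symmetry x ↦ −x ⇒ only even powers of x.
Then, from the axis intercepts and sections: one y-axis crossing is at y = 0; it crosses the x-axis at the gridline x = 0.
Finally, these observations pin down the coefficients.

x^4 + y^3 - 3*y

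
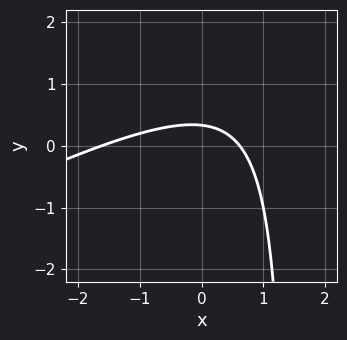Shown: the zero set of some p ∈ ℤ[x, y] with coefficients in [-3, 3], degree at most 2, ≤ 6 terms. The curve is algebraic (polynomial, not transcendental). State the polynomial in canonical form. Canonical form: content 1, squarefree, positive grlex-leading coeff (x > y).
1. deg p = 2.
2. The integer polynomial consistent with all of this is the stated p.

x^2 - 2*x*y + x + 3*y - 1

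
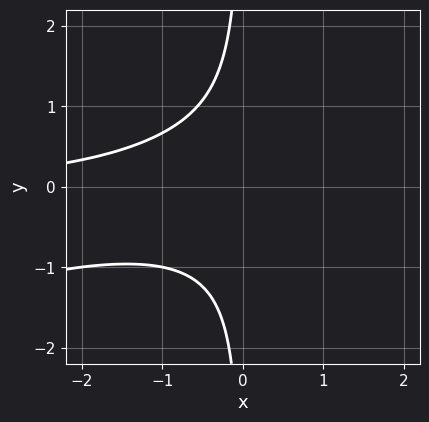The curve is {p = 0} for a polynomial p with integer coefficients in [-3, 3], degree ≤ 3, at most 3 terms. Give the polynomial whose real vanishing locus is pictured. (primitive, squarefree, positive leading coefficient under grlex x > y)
x^2*y - 3*x*y^2 - 2

First, deg p = 3. A generic line meets the curve in up to 3 points.
Then, checking where it meets the axes: it misses every integer gridline on the x-axis; the curve avoids every integer y-axis point in the box.
Finally, putting this together gives p.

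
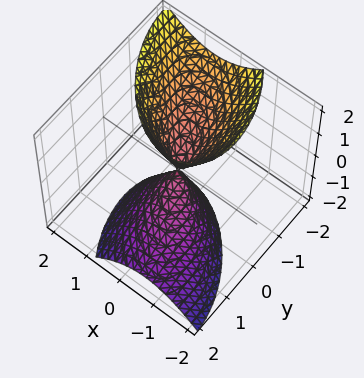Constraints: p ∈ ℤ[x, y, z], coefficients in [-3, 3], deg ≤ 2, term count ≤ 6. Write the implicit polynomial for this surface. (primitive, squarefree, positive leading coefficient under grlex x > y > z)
1. I count 2 distinct pieces. They look like related sheets of one shape, so recover p as a whole.
2. deg p = 2. No degree-1 surface has this shape.
3. Observable constraints: it crosses the x-axis at the gridline x = 0; one y-axis crossing is at y = 0; it meets the z-axis at z = 0 (among the integer gridlines).
4. These observations pin down the coefficients.

3*x^2 + 2*x*y + 2*y^2 + 2*y*z - z^2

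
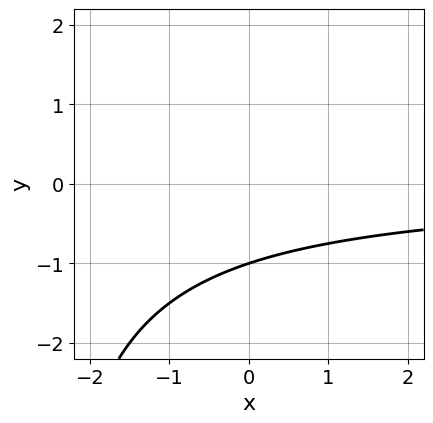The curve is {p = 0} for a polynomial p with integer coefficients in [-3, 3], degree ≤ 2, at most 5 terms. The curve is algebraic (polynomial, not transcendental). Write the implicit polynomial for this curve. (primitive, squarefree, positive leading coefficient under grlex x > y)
The degree is 2 — no degree-1 curve has this shape.
From the axis intercepts and sections: it misses every integer gridline on the x-axis; it crosses the y-axis at the gridline y = -1.
Solving for integer coefficients yields p as stated.

x*y + 3*y + 3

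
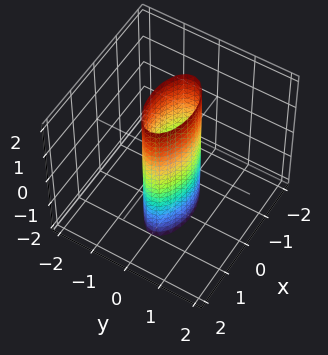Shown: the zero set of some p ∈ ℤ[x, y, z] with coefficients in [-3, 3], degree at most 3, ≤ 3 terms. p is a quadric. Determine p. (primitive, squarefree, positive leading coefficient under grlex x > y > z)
x^2 + 3*y^2 - 1

(a) deg p = 2. Constant cross-section along one axis; a quadric.
(b) Symmetries: the y ↦ −y reflection is a symmetry, so y appears only in even powers; mirror symmetry x ↦ −x ⇒ only even powers of x; the z ↦ −z reflection is a symmetry, so z appears only in even powers.
(c) Observable constraints: it misses every integer gridline on the z-axis; among the integer gridlines, it crosses the x-axis at x ∈ {-1, 1}.
(d) The integer polynomial consistent with all of this is the stated p.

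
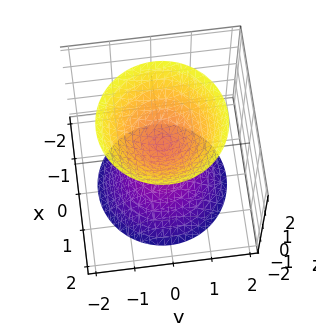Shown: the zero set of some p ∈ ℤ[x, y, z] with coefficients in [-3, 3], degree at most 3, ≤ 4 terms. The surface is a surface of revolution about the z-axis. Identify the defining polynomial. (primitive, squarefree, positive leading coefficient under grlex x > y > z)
3*x^2 + 3*y^2 - 2*z^2 + 1

First, I count 2 distinct pieces. They look like related sheets of one shape, so recover p as a whole.
Next, the degree is 2 — a generic line meets the surface in up to 2 points.
Next, by symmetry, every cross-section ⟂ z is a circle, so x, y appear only via x² + y².
Next, from the visible intercepts: it misses every integer gridline on the y-axis; a circular section at z = 2 has radius between 1 and 2; it misses every integer gridline on the x-axis.
Finally, together with the visible shape, these determine p as stated.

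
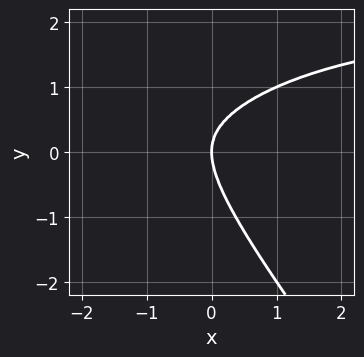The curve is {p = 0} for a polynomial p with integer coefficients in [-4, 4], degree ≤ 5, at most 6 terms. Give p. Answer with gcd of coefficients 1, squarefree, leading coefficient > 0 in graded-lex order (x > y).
First, deg p = 4. A generic line meets the curve in up to 4 points.
Next, from the visible intercepts: it crosses the y-axis at the gridline y = 0; it crosses the x-axis at the gridline x = 0.
Finally, the integer polynomial consistent with all of this is the stated p.

x^3*y + 2*x*y^3 + 2*y^4 - 2*x^3 - 3*x*y^2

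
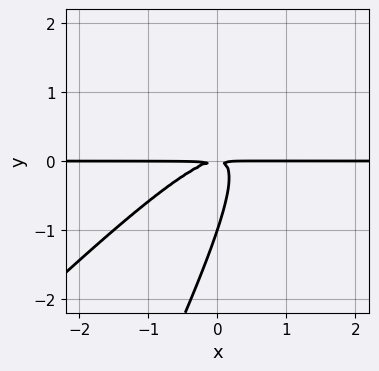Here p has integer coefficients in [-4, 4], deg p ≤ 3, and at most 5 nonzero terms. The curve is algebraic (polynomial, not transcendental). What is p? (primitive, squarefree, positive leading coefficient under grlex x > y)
1. deg p = 3. The shape is more complex than any degree-2 curve.
2. From the visible intercepts: it crosses the y-axis at the gridline y = -1; every point of the x-axis in the box is on the curve.
3. Together with the visible shape, these determine p as stated.

2*x^2*y - 3*x*y^2 + y^3 + y^2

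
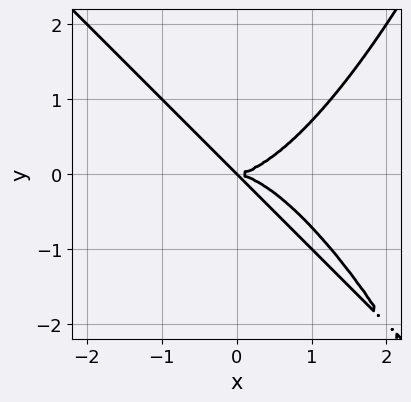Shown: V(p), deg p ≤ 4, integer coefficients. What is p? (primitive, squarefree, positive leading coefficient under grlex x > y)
x^4 + x^3*y - 2*x*y^2 - 2*y^3

1. Degree: no degree-3 curve has this shape, so deg p = 4.
2. Observable constraints: it crosses the y-axis at the gridline y = 0; one x-axis crossing is at x = 0.
3. These observations pin down the coefficients.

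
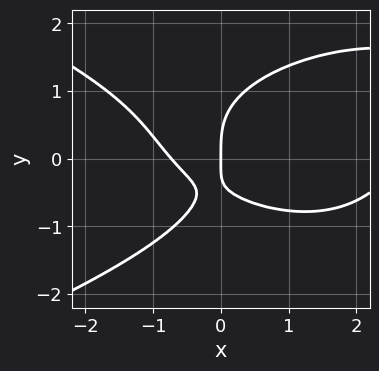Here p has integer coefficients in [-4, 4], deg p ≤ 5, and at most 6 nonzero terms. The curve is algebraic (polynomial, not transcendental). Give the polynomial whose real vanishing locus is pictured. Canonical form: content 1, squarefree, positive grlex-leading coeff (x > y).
2*y^4 + x^3 - 2*x^2 - 3*x*y - 2*x

1. The degree is 4 — the shape is more complex than any degree-3 curve.
2. From the axis intercepts and sections: one y-axis crossing is at y = 0; it crosses the x-axis at the gridline x = 0.
3. Putting this together gives p.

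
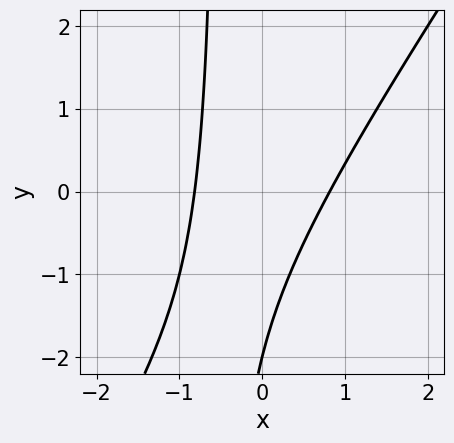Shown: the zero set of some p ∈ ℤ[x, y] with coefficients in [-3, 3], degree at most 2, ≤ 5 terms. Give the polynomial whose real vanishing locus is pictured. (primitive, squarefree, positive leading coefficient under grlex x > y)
3*x^2 - 2*x*y - y - 2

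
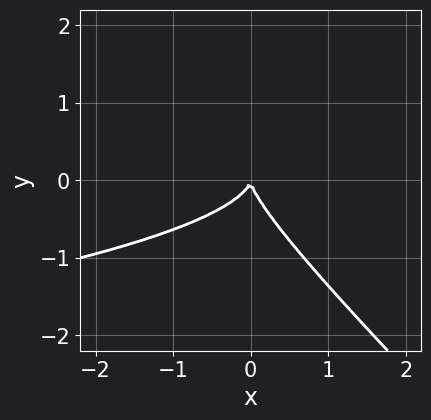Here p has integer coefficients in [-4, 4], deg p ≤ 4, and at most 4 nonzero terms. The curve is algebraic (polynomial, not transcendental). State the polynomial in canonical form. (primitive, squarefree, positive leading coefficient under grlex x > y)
3*x*y^2 + 3*y^3 + 2*x^2

(a) deg p = 3. The shape is more complex than any degree-2 curve.
(b) Observable constraints: it meets the x-axis at x = 0 (among the integer gridlines); it meets the y-axis at y = 0 (among the integer gridlines).
(c) Solving for integer coefficients yields p as stated.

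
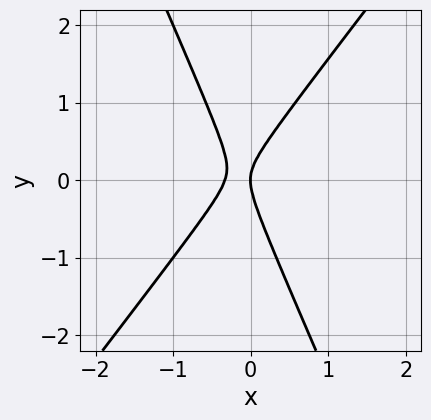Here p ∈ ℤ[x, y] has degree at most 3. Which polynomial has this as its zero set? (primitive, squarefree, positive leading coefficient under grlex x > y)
3*x^2 - x*y - y^2 + x

(a) Degree: a generic line meets the curve in up to 2 points, so deg p = 2.
(b) Reading off the gridlines: it meets the x-axis at x = 0 (among the integer gridlines); one y-axis crossing is at y = 0.
(c) Putting this together gives p.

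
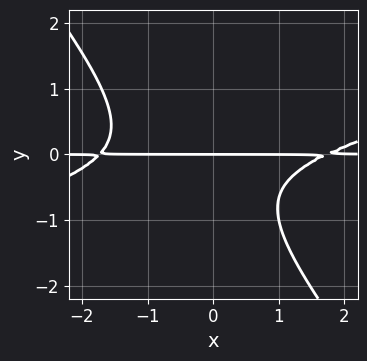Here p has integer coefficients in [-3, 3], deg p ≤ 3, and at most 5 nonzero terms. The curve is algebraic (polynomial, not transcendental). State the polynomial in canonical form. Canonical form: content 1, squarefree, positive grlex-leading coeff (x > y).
x^2*y - 3*x*y^2 - 3*y^3 - 2*y^2 - 3*y

The degree is 3 — no degree-2 curve has this shape.
Checking where it meets the axes: it crosses the y-axis at the gridline y = 0; the visible x-axis segment lies entirely on the curve.
Together with the visible shape, these determine p as stated.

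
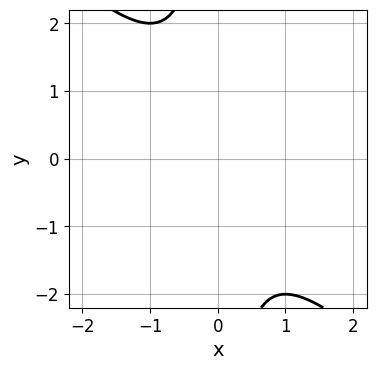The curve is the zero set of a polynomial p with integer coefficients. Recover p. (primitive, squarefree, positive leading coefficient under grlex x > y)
Degree: a generic line meets the curve in up to 2 points, so deg p = 2.
Reading off the gridlines: no x-intercept at any integer in the box; it misses every integer gridline on the y-axis.
Together with the visible shape, these determine p as stated.

x^2 + x*y + 1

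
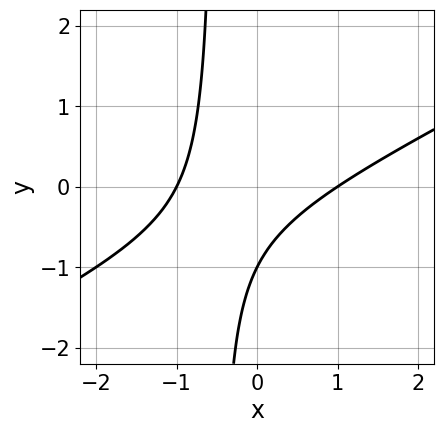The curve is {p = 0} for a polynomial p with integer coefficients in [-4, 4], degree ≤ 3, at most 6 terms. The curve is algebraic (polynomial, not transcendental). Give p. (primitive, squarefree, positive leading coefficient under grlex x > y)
First, degree: the shape is more complex than any degree-1 curve, so deg p = 2.
Next, observable constraints: it crosses the y-axis at the gridline y = -1; among the integer gridlines, it crosses the x-axis at x ∈ {-1, 1}.
Finally, fitting integer coefficients to these (and the overall shape) gives p.

x^2 - 2*x*y - y - 1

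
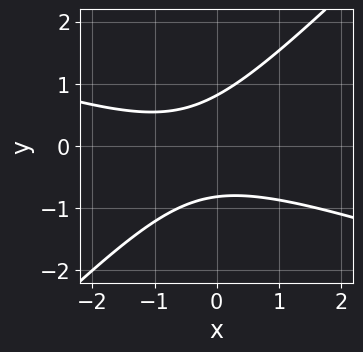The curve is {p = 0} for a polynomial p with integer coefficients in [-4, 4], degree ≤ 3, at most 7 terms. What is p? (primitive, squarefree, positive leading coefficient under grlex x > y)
x^2 + 2*x*y - 3*y^2 + x + 2

deg p = 2. A generic line meets the curve in up to 2 points.
Against the integer gridlines: it misses every integer gridline on the x-axis.
Together with the visible shape, these determine p as stated.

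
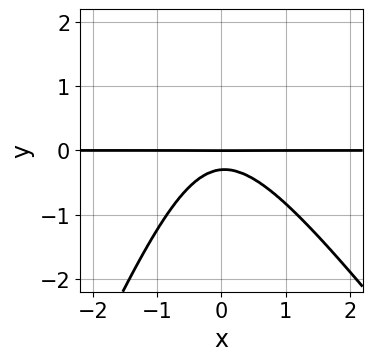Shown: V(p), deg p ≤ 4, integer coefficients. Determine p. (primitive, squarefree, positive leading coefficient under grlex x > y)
3*x^2*y + x*y^2 - y^3 + 3*y^2 + y

deg p = 3.
Observable constraints: the visible x-axis segment lies entirely on the curve; it crosses the y-axis at the gridline y = 0.
Fitting integer coefficients to these (and the overall shape) gives p.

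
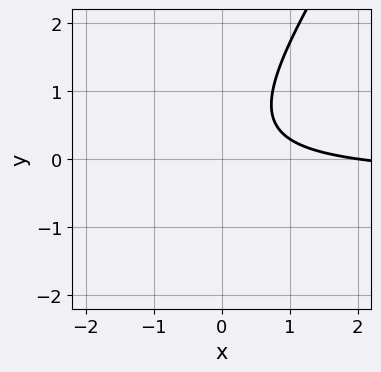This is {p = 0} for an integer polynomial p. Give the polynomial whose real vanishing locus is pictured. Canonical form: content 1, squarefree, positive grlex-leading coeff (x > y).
3*x*y - 2*y^2 + x + y - 2

First, the degree is 2 — the shape is more complex than any degree-1 curve.
Next, from the axis intercepts and sections: no y-intercept at any integer in the box; it meets the x-axis at x = 2 (among the integer gridlines).
Finally, together with the visible shape, these determine p as stated.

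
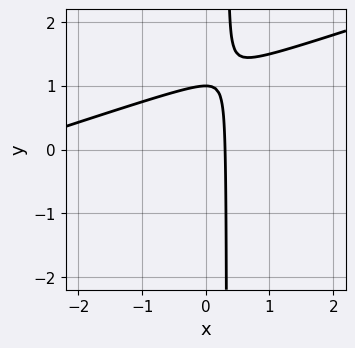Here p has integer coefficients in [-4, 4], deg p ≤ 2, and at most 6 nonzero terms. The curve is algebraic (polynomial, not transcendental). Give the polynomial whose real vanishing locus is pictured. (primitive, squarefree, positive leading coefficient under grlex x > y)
The degree is 2 — no degree-1 curve has this shape.
Against the integer gridlines: it crosses the y-axis at the gridline y = 1.
These observations pin down the coefficients.

x^2 - 3*x*y + 3*x + y - 1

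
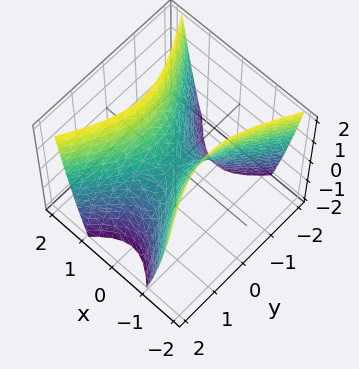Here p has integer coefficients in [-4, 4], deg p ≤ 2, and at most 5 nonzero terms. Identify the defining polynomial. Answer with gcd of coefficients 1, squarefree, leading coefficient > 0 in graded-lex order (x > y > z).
(a) deg p = 2.
(b) Symmetries: it's symmetric under x → −x, forcing even powers of x; it's symmetric under y → −y, forcing even powers of y.
(c) From the visible intercepts: it meets the y-axis at y = 0 (among the integer gridlines); it crosses the z-axis at the gridline z = 0; it meets the x-axis at x = 0 (among the integer gridlines).
(d) Solving for integer coefficients yields p as stated.

2*x^2 - y^2 - z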